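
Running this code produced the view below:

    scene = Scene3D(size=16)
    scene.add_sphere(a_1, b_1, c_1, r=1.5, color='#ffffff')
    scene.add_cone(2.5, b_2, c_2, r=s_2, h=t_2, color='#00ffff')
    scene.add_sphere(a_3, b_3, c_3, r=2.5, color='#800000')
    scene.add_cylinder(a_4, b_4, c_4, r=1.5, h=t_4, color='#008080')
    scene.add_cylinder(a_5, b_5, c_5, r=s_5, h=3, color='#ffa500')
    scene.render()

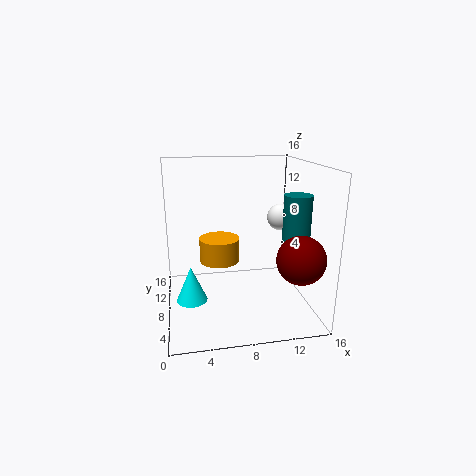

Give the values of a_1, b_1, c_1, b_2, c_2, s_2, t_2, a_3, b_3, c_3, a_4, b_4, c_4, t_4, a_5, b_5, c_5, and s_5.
a_1 = 13, b_1 = 8.5, c_1 = 10, b_2 = 3.5, c_2 = 3.5, s_2 = 1.5, t_2 = 3.5, a_3 = 13.5, b_3 = 3, c_3 = 7, a_4 = 14, b_4 = 6, c_4 = 5, t_4 = 8, a_5 = 6.5, b_5 = 12.5, c_5 = 3.5, s_5 = 2.5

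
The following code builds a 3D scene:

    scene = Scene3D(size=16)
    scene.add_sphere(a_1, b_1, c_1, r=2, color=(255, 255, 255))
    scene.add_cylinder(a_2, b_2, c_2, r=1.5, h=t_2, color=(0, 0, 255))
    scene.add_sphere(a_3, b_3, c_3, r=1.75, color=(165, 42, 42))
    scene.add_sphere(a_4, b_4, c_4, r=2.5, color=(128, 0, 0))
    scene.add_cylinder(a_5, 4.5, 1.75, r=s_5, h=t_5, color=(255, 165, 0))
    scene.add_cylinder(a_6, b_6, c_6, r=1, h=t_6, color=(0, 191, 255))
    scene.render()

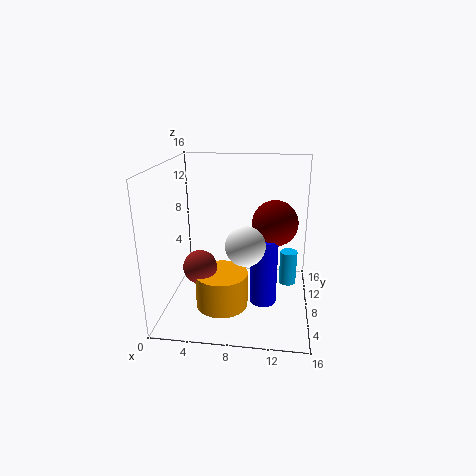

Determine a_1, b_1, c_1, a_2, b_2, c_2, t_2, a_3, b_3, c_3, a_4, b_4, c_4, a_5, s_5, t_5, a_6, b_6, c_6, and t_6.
a_1 = 9.25
b_1 = 4.25
c_1 = 8.75
a_2 = 11
b_2 = 7.5
c_2 = 0.5
t_2 = 7.75
a_3 = 4.5
b_3 = 4.5
c_3 = 6
a_4 = 12
b_4 = 8.5
c_4 = 9.75
a_5 = 6.75
s_5 = 2.75
t_5 = 3.75
a_6 = 13.75
b_6 = 10
c_6 = 1.75
t_6 = 4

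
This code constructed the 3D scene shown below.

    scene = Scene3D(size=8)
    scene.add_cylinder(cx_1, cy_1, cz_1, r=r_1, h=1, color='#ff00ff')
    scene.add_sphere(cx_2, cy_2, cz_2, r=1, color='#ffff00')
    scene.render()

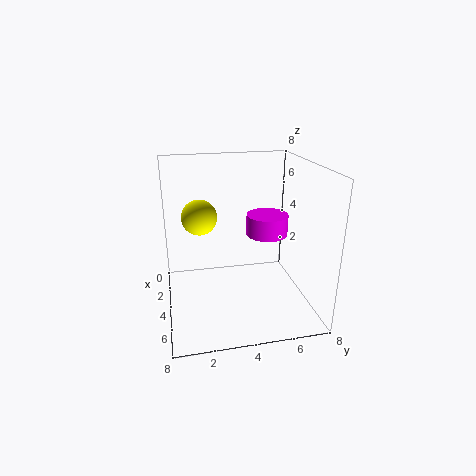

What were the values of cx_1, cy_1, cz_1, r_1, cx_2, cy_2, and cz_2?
cx_1 = 6; cy_1 = 5; cz_1 = 5; r_1 = 1; cx_2 = 3; cy_2 = 2; cz_2 = 5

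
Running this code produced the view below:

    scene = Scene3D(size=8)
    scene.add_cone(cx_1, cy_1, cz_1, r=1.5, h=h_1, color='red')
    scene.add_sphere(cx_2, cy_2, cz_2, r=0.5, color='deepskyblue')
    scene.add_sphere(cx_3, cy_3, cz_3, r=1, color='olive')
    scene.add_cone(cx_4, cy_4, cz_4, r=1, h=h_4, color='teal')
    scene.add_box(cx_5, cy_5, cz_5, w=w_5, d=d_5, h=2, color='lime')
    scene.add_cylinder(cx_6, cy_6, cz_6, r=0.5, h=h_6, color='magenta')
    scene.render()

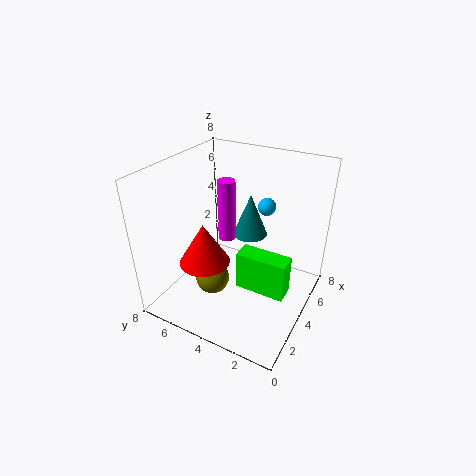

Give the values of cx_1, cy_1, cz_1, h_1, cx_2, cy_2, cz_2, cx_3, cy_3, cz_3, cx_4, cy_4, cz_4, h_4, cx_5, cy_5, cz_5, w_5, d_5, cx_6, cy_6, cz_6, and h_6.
cx_1 = 3.5, cy_1 = 6, cz_1 = 2, h_1 = 2.5, cx_2 = 5.5, cy_2 = 3, cz_2 = 5.5, cx_3 = 3.5, cy_3 = 5.5, cz_3 = 1, cx_4 = 5.5, cy_4 = 4, cz_4 = 3.5, h_4 = 2.5, cx_5 = 2, cy_5 = 0.5, cz_5 = 2.5, w_5 = 1, d_5 = 2.5, cx_6 = 4.5, cy_6 = 5, cz_6 = 3.5, h_6 = 3.5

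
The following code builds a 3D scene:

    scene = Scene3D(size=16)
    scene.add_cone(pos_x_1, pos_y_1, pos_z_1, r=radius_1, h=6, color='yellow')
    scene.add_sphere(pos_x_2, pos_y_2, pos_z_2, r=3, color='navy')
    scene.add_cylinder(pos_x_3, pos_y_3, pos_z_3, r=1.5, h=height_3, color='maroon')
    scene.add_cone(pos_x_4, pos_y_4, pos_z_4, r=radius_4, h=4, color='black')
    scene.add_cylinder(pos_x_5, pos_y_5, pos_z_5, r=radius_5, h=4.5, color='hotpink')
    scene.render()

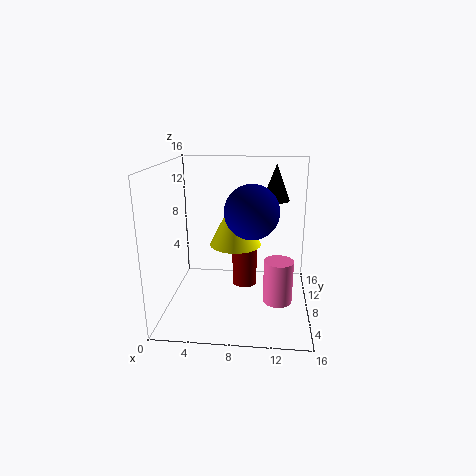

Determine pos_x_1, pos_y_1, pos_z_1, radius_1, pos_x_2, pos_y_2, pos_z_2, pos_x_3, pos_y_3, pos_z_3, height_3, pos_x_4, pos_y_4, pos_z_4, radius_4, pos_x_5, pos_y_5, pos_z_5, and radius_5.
pos_x_1 = 7.5
pos_y_1 = 10
pos_z_1 = 6.5
radius_1 = 3
pos_x_2 = 9.5
pos_y_2 = 8
pos_z_2 = 11
pos_x_3 = 8.5
pos_y_3 = 11
pos_z_3 = 1
height_3 = 6
pos_x_4 = 12
pos_y_4 = 9.5
pos_z_4 = 12
radius_4 = 1.5
pos_x_5 = 12.5
pos_y_5 = 4.5
pos_z_5 = 2.5
radius_5 = 1.5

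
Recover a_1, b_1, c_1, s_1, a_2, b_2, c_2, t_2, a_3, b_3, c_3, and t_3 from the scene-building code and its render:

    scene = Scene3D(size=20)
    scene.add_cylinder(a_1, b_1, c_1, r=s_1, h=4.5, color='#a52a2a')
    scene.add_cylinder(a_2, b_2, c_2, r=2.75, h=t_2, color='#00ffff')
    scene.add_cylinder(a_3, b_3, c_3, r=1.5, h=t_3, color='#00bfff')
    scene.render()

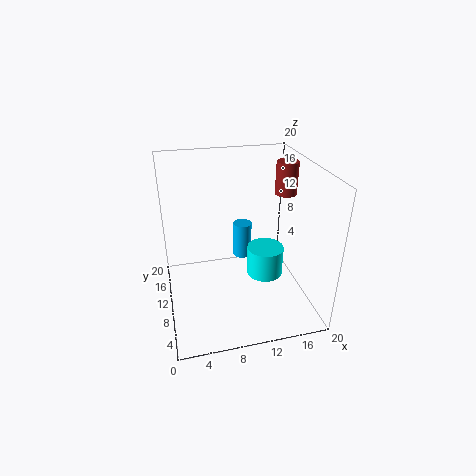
a_1 = 17
b_1 = 11
c_1 = 15.5
s_1 = 1.5
a_2 = 14.75
b_2 = 11.75
c_2 = 2.25
t_2 = 4.5
a_3 = 12.5
b_3 = 17
c_3 = 2.75
t_3 = 5.75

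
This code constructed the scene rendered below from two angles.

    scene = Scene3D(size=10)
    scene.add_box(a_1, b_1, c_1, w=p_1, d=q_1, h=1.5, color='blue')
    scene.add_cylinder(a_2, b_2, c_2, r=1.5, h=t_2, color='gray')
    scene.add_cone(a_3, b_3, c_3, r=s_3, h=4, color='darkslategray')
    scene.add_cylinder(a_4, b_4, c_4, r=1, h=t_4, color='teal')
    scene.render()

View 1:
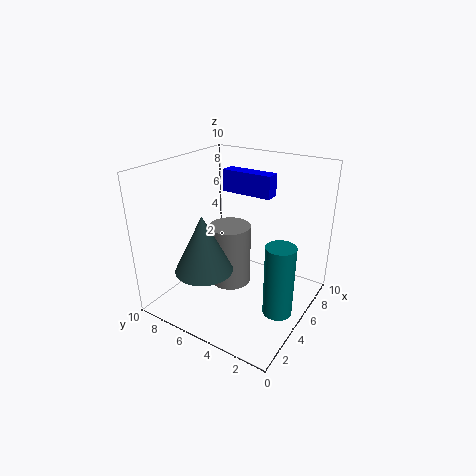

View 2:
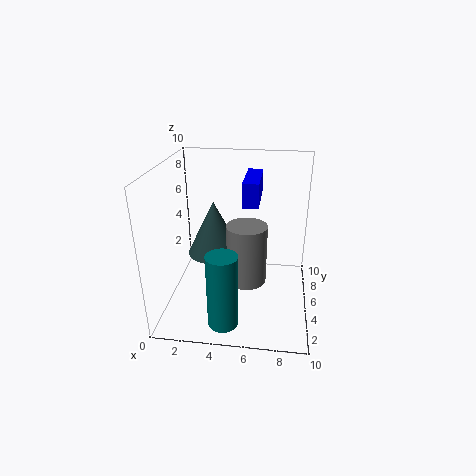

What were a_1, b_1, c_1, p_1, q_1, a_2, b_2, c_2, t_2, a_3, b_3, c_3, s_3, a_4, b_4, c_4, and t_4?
a_1 = 5.5
b_1 = 3
c_1 = 8
p_1 = 1
q_1 = 3.5
a_2 = 5.5
b_2 = 6
c_2 = 1
t_2 = 4.5
a_3 = 3
b_3 = 6.5
c_3 = 3
s_3 = 2
a_4 = 4.5
b_4 = 1.5
c_4 = 0.5
t_4 = 5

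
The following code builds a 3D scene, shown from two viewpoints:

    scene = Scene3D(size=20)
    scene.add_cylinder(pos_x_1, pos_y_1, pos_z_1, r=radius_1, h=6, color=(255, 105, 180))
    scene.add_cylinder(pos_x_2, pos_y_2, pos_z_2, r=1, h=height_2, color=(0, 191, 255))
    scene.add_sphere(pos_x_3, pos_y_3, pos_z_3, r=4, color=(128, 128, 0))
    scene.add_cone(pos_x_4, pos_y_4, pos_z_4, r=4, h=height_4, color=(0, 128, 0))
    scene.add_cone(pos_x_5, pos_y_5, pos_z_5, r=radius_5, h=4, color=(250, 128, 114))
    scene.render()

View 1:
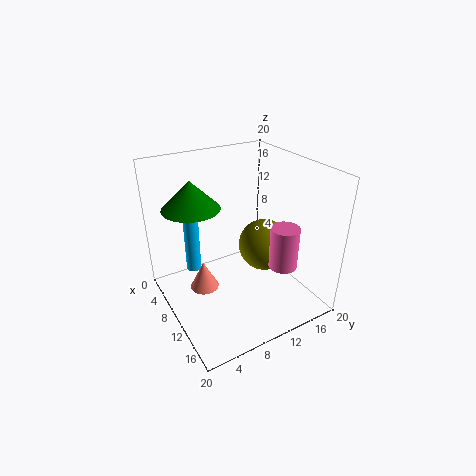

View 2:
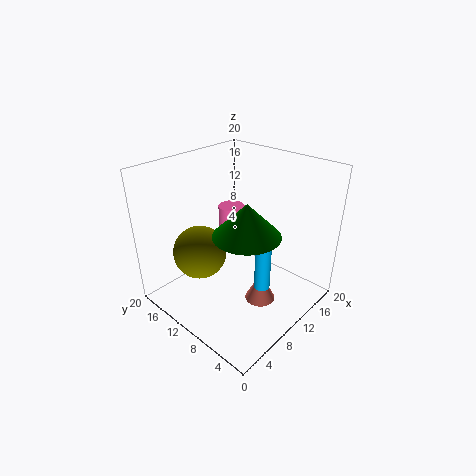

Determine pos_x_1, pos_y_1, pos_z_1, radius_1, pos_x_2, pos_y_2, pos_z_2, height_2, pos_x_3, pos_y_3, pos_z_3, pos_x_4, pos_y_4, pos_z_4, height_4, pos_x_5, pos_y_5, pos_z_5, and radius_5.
pos_x_1 = 14, pos_y_1 = 15, pos_z_1 = 6, radius_1 = 2, pos_x_2 = 8, pos_y_2 = 4, pos_z_2 = 6, height_2 = 8, pos_x_3 = 8, pos_y_3 = 16, pos_z_3 = 6, pos_x_4 = 6, pos_y_4 = 5, pos_z_4 = 14, height_4 = 4, pos_x_5 = 9, pos_y_5 = 5, pos_z_5 = 3, radius_5 = 2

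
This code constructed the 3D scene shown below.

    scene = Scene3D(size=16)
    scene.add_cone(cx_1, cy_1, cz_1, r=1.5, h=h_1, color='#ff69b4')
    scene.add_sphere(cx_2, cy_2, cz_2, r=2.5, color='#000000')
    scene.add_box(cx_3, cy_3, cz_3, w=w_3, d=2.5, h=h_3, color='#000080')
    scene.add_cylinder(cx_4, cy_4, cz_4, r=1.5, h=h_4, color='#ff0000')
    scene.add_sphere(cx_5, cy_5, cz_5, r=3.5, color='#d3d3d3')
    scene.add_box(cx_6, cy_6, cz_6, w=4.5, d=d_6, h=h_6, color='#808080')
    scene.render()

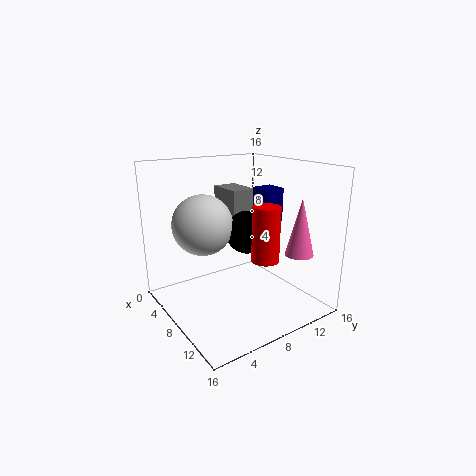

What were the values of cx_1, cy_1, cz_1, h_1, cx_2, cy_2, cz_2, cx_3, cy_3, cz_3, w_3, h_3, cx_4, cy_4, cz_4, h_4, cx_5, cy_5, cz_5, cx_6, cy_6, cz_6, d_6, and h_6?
cx_1 = 13.5
cy_1 = 12
cz_1 = 7
h_1 = 6
cx_2 = 7
cy_2 = 10
cz_2 = 8
cx_3 = 6
cy_3 = 11.5
cz_3 = 9
w_3 = 2.5
h_3 = 4
cx_4 = 11
cy_4 = 9.5
cz_4 = 6
h_4 = 6
cx_5 = 4.5
cy_5 = 5.5
cz_5 = 9
cx_6 = 0.5
cy_6 = 9.5
cz_6 = 7
d_6 = 3
h_6 = 5.5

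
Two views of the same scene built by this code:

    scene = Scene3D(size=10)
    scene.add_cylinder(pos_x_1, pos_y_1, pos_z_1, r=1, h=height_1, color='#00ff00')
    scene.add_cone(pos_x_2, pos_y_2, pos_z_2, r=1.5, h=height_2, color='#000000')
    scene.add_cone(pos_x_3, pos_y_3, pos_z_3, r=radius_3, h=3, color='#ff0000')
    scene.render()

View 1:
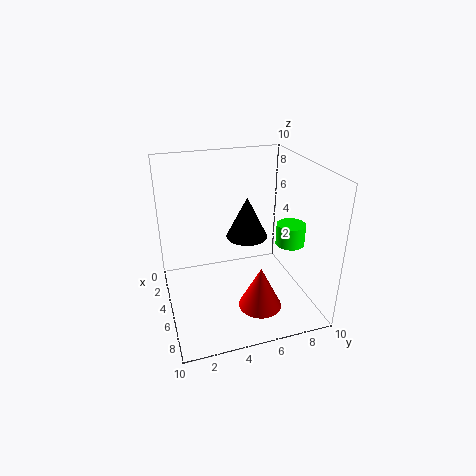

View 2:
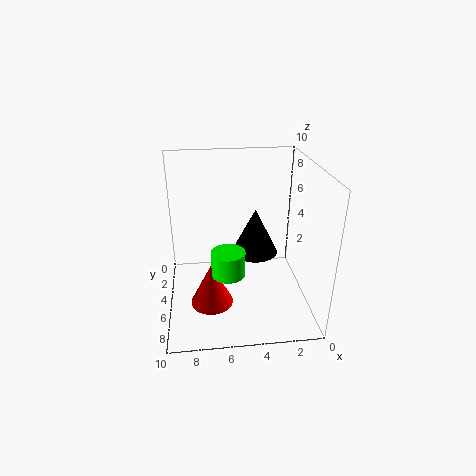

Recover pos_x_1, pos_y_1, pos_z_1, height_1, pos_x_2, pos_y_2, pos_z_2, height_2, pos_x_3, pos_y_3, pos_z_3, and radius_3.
pos_x_1 = 6
pos_y_1 = 8.5
pos_z_1 = 4.5
height_1 = 1.5
pos_x_2 = 4
pos_y_2 = 6
pos_z_2 = 4.5
height_2 = 3
pos_x_3 = 7
pos_y_3 = 6
pos_z_3 = 0.5
radius_3 = 1.5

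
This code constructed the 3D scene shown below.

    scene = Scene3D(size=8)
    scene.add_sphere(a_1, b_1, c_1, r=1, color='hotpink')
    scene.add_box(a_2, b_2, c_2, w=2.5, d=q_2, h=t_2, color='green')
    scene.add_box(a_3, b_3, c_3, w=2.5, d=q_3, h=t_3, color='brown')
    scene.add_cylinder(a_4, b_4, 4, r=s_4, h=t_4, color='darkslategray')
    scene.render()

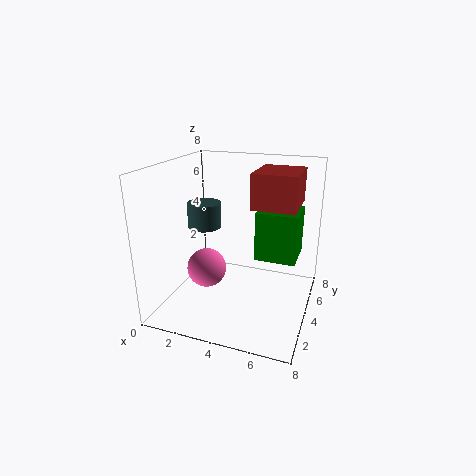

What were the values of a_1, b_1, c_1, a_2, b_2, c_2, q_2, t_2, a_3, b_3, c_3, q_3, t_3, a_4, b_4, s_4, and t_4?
a_1 = 3
b_1 = 2
c_1 = 3
a_2 = 4.5
b_2 = 5.5
c_2 = 2
q_2 = 2.5
t_2 = 3
a_3 = 4.5
b_3 = 4.5
c_3 = 5.5
q_3 = 3
t_3 = 2
a_4 = 1.5
b_4 = 5
s_4 = 1
t_4 = 1.5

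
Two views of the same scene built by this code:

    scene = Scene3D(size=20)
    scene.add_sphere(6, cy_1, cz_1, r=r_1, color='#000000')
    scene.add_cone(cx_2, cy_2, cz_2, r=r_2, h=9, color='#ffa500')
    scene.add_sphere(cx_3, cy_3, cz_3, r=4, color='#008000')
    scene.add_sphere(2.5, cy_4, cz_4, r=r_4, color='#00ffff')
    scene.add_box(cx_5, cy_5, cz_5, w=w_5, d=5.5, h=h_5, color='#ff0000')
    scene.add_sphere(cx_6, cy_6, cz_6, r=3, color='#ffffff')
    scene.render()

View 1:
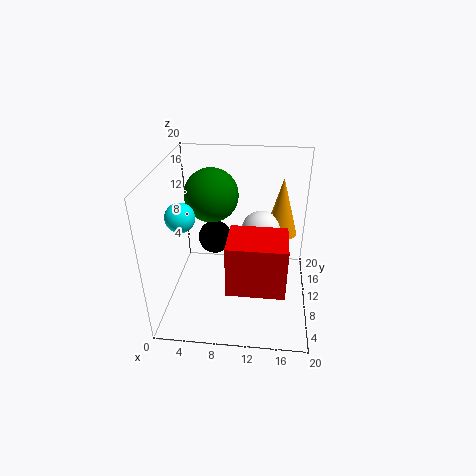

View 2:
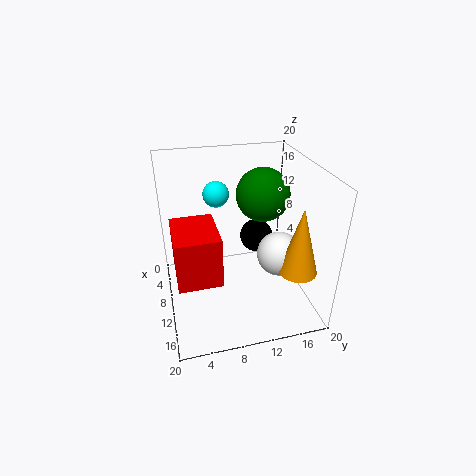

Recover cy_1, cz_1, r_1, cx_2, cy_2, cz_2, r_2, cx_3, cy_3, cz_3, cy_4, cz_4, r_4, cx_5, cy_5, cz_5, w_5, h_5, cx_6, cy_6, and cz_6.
cy_1 = 14, cz_1 = 7.5, r_1 = 2.5, cx_2 = 16, cy_2 = 16.5, cz_2 = 7.5, r_2 = 2.5, cx_3 = 5.5, cy_3 = 15, cz_3 = 14, cy_4 = 8.5, cz_4 = 13.5, r_4 = 2, cx_5 = 9.5, cy_5 = 1, cz_5 = 7.5, w_5 = 7, h_5 = 6.5, cx_6 = 13, cy_6 = 15, cz_6 = 8.5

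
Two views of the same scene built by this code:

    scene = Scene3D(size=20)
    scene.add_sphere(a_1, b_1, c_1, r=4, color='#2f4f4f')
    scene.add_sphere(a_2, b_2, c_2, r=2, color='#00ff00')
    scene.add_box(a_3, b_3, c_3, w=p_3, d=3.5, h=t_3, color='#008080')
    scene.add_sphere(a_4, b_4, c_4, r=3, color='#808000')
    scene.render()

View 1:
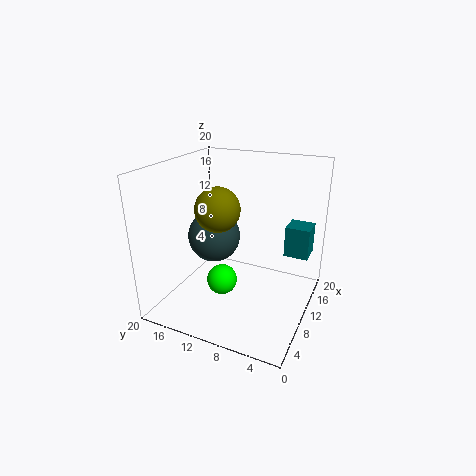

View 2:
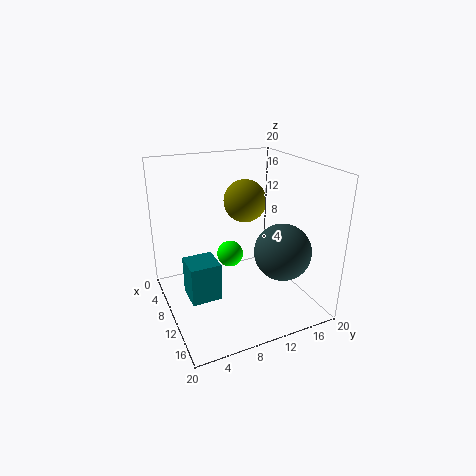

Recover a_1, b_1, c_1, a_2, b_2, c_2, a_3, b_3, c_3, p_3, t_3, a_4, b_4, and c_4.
a_1 = 13; b_1 = 15.5; c_1 = 8; a_2 = 6; b_2 = 10.5; c_2 = 5.5; a_3 = 14; b_3 = 1; c_3 = 6.5; p_3 = 3.5; t_3 = 4.5; a_4 = 8; b_4 = 12; c_4 = 14.5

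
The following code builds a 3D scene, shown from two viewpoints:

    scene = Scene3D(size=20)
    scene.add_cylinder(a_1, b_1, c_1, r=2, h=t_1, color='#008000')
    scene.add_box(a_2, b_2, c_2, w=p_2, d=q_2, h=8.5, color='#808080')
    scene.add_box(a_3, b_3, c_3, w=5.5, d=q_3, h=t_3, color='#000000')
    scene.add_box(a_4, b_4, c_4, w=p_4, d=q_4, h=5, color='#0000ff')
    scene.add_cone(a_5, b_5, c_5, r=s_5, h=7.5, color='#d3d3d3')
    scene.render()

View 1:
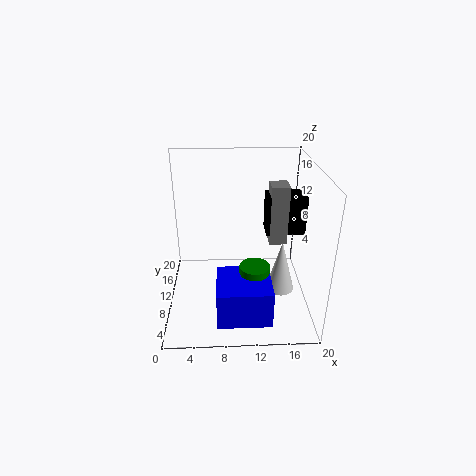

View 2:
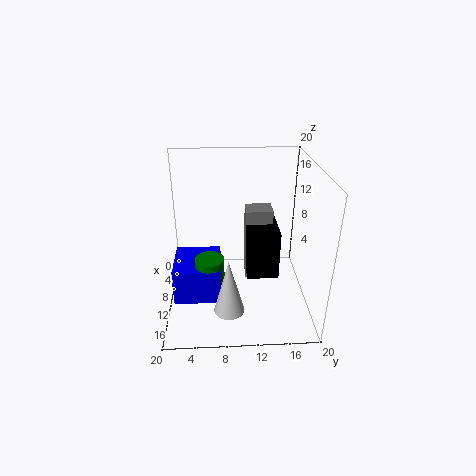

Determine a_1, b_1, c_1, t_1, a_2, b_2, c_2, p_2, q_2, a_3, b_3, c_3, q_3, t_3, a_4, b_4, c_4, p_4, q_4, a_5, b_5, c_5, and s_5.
a_1 = 12; b_1 = 6; c_1 = 3; t_1 = 5; a_2 = 14.5; b_2 = 10.5; c_2 = 8.5; p_2 = 2.5; q_2 = 3; a_3 = 14; b_3 = 10.5; c_3 = 10; q_3 = 3.5; t_3 = 5.5; a_4 = 7; b_4 = 1; c_4 = 2; p_4 = 7; q_4 = 6.5; a_5 = 16; b_5 = 8.5; c_5 = 2.5; s_5 = 2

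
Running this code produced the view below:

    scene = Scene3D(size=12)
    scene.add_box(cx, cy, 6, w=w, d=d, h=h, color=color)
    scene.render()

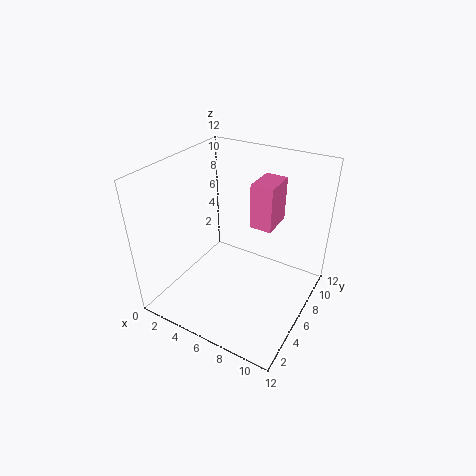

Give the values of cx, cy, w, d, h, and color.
cx = 6
cy = 8
w = 2
d = 3
h = 4
color = 'hotpink'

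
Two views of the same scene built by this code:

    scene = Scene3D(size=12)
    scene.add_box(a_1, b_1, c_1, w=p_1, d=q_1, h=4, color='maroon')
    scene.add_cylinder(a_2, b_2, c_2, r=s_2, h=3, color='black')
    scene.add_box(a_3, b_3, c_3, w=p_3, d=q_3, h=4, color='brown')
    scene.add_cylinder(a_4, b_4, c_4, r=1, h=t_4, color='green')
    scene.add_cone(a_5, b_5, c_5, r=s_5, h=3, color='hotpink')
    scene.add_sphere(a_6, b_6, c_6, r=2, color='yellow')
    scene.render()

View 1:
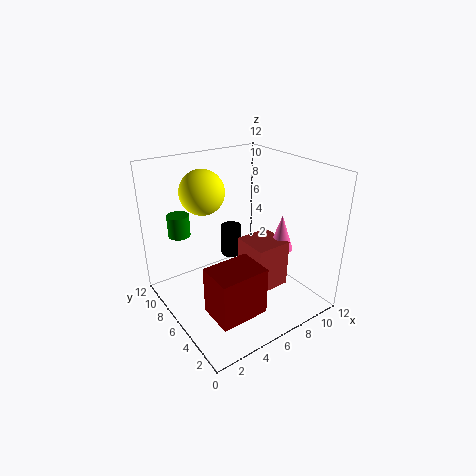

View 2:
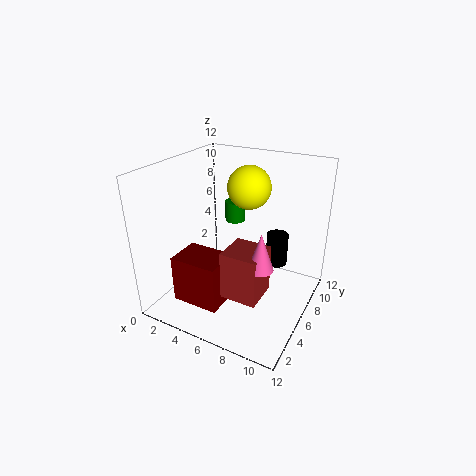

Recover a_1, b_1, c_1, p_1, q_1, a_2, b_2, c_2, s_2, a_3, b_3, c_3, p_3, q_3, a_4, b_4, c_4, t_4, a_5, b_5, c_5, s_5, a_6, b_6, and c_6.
a_1 = 2; b_1 = 2; c_1 = 1; p_1 = 4; q_1 = 3; a_2 = 8; b_2 = 10; c_2 = 2; s_2 = 1; a_3 = 6; b_3 = 3; c_3 = 2; p_3 = 3; q_3 = 3; a_4 = 3; b_4 = 11; c_4 = 5; t_4 = 2; a_5 = 9; b_5 = 4; c_5 = 5; s_5 = 1; a_6 = 5; b_6 = 10; c_6 = 9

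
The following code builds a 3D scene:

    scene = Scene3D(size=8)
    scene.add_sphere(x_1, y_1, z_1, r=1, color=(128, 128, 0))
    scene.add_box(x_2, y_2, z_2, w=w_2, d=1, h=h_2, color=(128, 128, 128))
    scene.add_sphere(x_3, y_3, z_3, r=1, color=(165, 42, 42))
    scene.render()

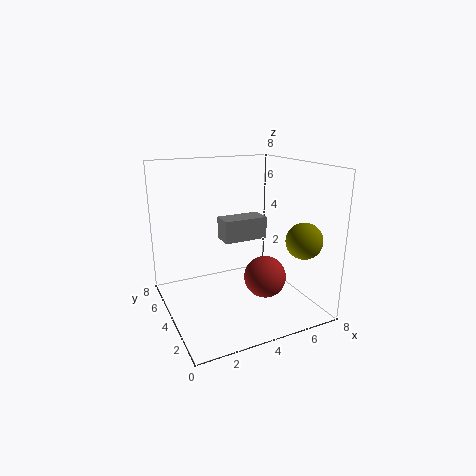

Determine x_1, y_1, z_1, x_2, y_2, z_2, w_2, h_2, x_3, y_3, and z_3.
x_1 = 7; y_1 = 2; z_1 = 4; x_2 = 2; y_2 = 1; z_2 = 5; w_2 = 2; h_2 = 1; x_3 = 4; y_3 = 1; z_3 = 3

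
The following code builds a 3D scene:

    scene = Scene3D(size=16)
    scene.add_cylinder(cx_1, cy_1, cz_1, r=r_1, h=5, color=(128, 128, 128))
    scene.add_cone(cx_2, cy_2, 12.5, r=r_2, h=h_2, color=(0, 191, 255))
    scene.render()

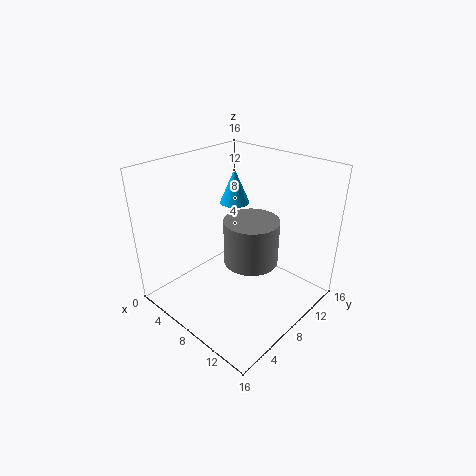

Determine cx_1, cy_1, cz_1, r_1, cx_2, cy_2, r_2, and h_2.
cx_1 = 9.5, cy_1 = 8.5, cz_1 = 5.5, r_1 = 3, cx_2 = 8, cy_2 = 7.5, r_2 = 1.5, h_2 = 3.5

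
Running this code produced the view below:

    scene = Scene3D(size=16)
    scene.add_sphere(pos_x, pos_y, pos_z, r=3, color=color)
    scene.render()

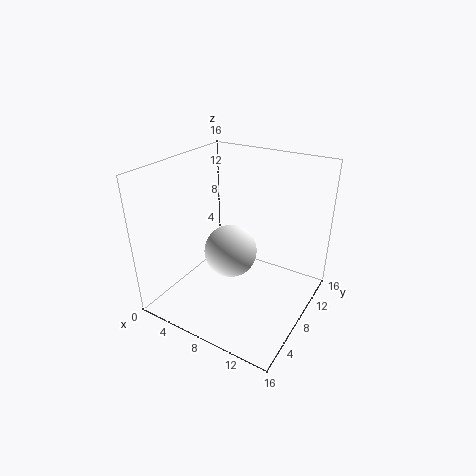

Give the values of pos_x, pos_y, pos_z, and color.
pos_x = 7, pos_y = 8, pos_z = 6, color = 'white'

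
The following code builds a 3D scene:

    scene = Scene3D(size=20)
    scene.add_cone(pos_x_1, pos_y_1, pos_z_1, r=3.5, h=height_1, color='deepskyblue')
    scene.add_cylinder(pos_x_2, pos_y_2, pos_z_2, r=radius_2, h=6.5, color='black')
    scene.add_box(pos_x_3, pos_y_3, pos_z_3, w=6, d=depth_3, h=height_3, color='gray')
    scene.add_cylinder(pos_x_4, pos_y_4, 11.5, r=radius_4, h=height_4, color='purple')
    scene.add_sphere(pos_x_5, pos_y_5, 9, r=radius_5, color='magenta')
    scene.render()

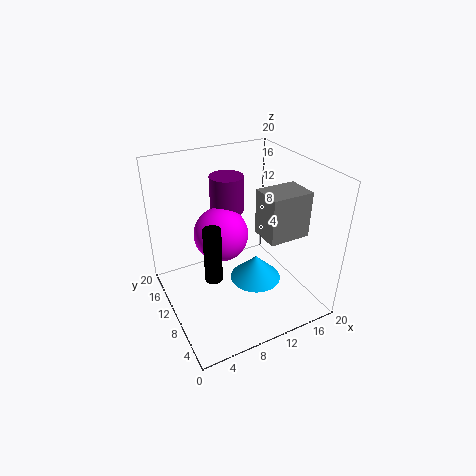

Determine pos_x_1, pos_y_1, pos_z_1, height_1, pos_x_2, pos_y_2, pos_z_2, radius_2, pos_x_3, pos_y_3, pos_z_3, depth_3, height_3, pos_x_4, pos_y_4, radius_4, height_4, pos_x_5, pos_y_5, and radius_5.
pos_x_1 = 11.5
pos_y_1 = 7.5
pos_z_1 = 4.5
height_1 = 3.5
pos_x_2 = 3.5
pos_y_2 = 3.5
pos_z_2 = 10
radius_2 = 1
pos_x_3 = 13
pos_y_3 = 6
pos_z_3 = 10
depth_3 = 4.5
height_3 = 6.5
pos_x_4 = 11
pos_y_4 = 15.5
radius_4 = 2.5
height_4 = 5.5
pos_x_5 = 9
pos_y_5 = 13.5
radius_5 = 4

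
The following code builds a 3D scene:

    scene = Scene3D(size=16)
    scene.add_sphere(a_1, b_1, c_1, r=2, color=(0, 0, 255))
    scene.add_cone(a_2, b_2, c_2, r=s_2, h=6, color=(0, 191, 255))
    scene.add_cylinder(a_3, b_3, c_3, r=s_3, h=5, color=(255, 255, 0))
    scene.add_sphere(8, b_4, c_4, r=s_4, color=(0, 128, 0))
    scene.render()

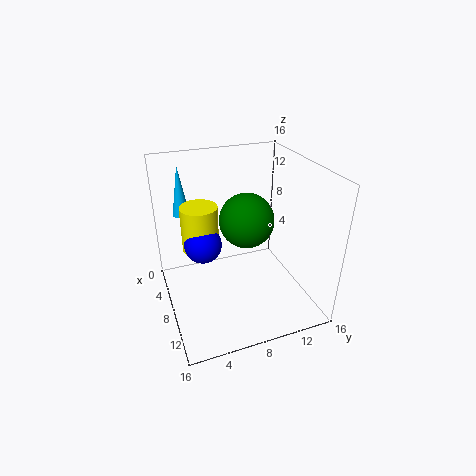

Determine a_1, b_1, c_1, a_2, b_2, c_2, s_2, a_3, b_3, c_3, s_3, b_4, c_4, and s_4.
a_1 = 8
b_1 = 4
c_1 = 8
a_2 = 2
b_2 = 3
c_2 = 9
s_2 = 1
a_3 = 7
b_3 = 4
c_3 = 7
s_3 = 2
b_4 = 9
c_4 = 10
s_4 = 3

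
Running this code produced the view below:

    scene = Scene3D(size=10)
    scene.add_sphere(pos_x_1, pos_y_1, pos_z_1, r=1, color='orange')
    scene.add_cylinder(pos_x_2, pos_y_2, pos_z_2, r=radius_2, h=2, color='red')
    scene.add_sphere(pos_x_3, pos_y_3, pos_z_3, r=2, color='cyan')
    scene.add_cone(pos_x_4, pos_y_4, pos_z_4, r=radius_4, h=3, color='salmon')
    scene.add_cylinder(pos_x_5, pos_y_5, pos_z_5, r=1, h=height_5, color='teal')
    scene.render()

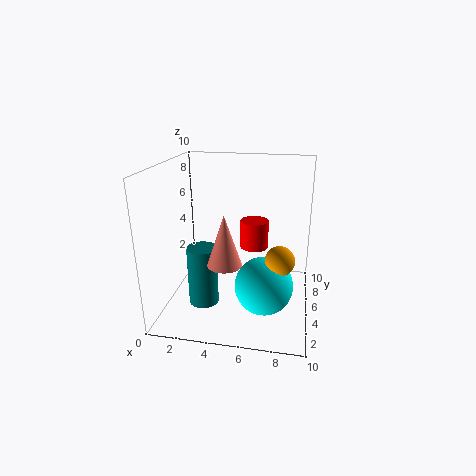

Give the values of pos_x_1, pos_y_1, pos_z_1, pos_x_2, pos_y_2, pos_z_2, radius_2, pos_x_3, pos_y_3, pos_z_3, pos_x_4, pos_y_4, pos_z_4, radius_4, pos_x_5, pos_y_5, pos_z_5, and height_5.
pos_x_1 = 8, pos_y_1 = 4, pos_z_1 = 4, pos_x_2 = 6, pos_y_2 = 6, pos_z_2 = 4, radius_2 = 1, pos_x_3 = 7, pos_y_3 = 4, pos_z_3 = 2, pos_x_4 = 5, pos_y_4 = 1, pos_z_4 = 5, radius_4 = 1, pos_x_5 = 3, pos_y_5 = 3, pos_z_5 = 1, height_5 = 4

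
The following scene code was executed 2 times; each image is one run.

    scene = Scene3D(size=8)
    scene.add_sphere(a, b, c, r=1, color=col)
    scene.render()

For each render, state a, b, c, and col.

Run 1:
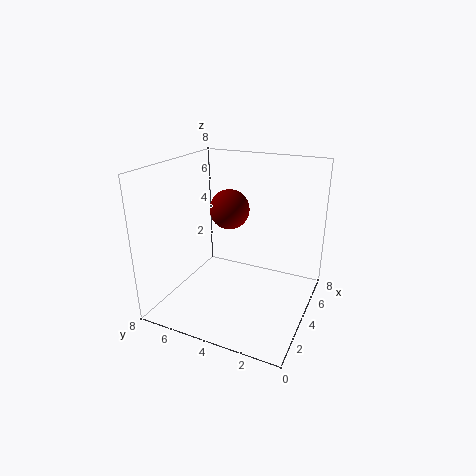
a = 3; b = 4; c = 6; col = 'maroon'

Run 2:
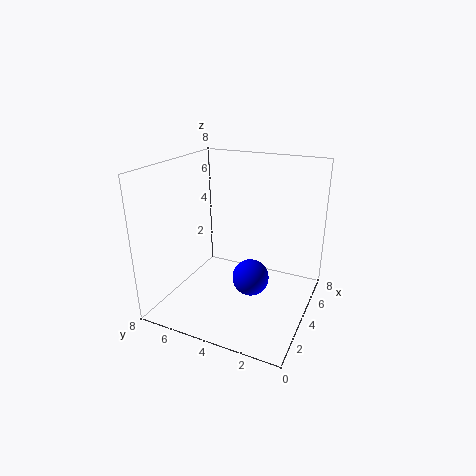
a = 3.5; b = 3; c = 2; col = 'blue'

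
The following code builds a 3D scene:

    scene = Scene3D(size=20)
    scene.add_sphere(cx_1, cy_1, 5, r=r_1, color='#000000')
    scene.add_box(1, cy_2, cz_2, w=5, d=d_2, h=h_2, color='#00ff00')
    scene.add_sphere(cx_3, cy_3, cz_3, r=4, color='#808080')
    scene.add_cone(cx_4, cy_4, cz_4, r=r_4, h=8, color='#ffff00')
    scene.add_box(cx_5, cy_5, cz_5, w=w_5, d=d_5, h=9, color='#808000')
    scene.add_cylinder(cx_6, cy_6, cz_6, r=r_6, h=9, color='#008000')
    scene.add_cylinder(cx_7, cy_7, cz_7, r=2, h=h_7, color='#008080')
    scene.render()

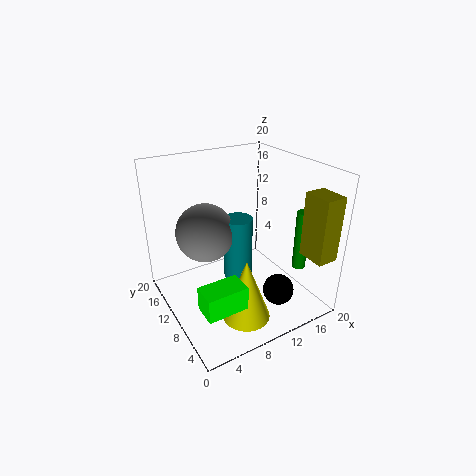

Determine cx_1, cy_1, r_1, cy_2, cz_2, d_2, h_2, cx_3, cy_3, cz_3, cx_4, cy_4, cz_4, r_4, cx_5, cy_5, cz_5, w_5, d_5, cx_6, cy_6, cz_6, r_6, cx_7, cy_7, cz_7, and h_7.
cx_1 = 12, cy_1 = 3, r_1 = 2, cy_2 = 1, cz_2 = 6, d_2 = 3, h_2 = 3, cx_3 = 6, cy_3 = 12, cz_3 = 11, cx_4 = 7, cy_4 = 3, cz_4 = 3, r_4 = 3, cx_5 = 17, cy_5 = 1, cz_5 = 8, w_5 = 3, d_5 = 4, cx_6 = 19, cy_6 = 7, cz_6 = 4, r_6 = 1, cx_7 = 10, cy_7 = 10, cz_7 = 4, h_7 = 9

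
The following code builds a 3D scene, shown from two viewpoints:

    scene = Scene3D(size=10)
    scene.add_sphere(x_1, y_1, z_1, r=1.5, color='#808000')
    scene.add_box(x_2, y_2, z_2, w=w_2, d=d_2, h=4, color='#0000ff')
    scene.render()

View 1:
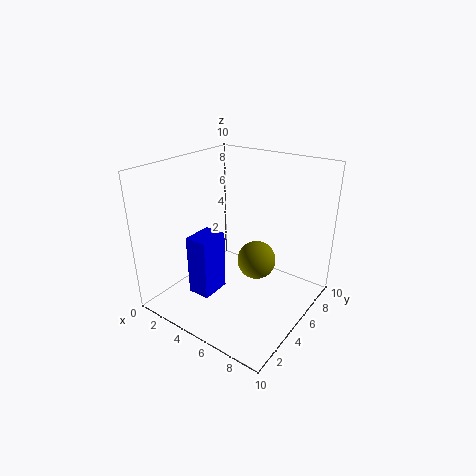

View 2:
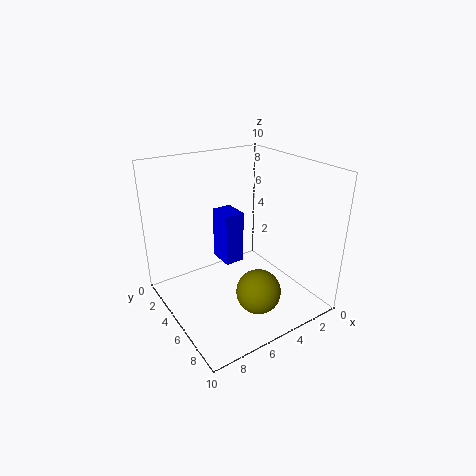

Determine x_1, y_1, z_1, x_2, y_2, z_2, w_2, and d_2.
x_1 = 5, y_1 = 7.5, z_1 = 2, x_2 = 3.5, y_2 = 1.5, z_2 = 2, w_2 = 1.5, d_2 = 2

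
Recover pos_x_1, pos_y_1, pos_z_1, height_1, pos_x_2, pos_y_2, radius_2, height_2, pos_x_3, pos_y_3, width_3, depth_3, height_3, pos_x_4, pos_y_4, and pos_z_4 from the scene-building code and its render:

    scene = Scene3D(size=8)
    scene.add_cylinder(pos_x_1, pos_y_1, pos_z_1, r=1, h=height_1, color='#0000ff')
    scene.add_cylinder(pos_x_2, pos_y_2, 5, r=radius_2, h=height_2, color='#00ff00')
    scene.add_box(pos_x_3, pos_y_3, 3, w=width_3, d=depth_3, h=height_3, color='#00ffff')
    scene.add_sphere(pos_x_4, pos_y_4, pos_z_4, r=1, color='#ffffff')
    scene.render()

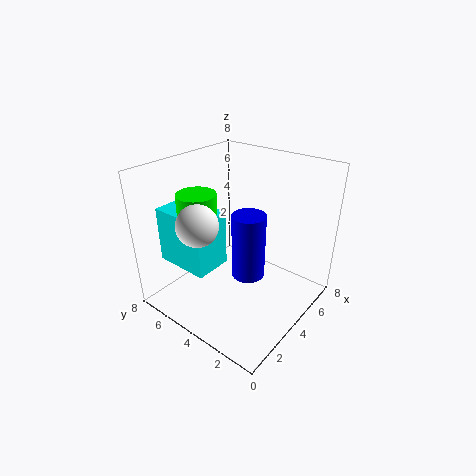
pos_x_1 = 5, pos_y_1 = 4, pos_z_1 = 1, height_1 = 4, pos_x_2 = 2, pos_y_2 = 5, radius_2 = 1, height_2 = 2, pos_x_3 = 1, pos_y_3 = 4, width_3 = 2, depth_3 = 3, height_3 = 3, pos_x_4 = 1, pos_y_4 = 4, pos_z_4 = 6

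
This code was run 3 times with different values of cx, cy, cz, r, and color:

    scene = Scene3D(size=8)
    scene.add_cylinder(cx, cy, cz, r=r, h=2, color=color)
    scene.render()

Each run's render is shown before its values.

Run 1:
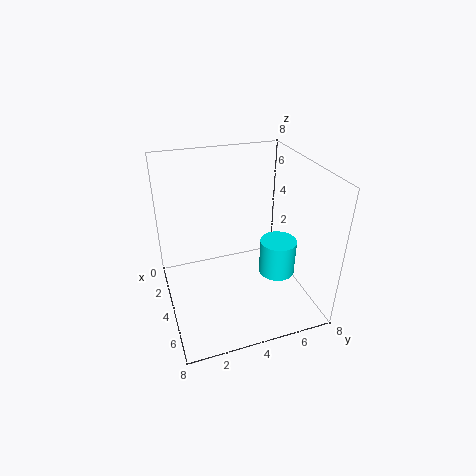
cx = 5
cy = 6
cz = 2
r = 1
color = 'cyan'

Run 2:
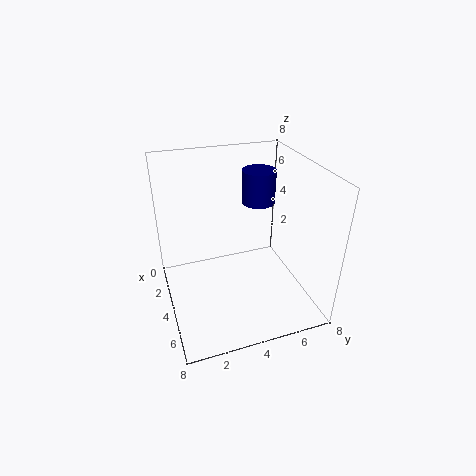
cx = 2
cy = 6
cz = 5
r = 1
color = 'navy'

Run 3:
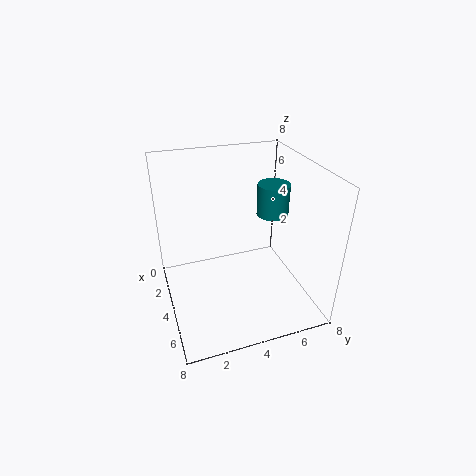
cx = 2
cy = 7
cz = 4
r = 1
color = 'teal'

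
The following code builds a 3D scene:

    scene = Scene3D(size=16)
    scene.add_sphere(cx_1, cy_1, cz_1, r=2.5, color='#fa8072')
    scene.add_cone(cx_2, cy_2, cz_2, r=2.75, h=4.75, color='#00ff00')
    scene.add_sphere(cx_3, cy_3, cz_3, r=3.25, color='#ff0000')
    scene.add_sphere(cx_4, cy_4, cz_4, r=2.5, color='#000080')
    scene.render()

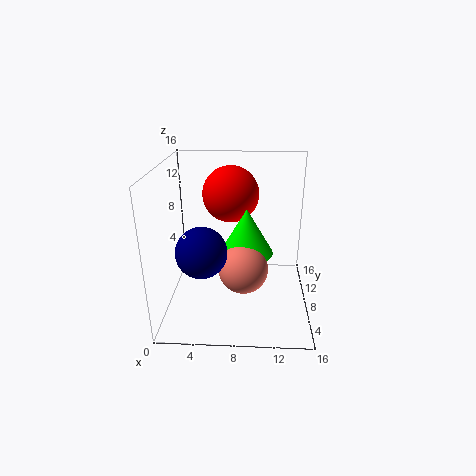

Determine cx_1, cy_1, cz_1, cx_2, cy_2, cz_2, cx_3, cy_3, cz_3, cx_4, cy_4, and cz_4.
cx_1 = 8.75, cy_1 = 4, cz_1 = 6.5, cx_2 = 9, cy_2 = 5.75, cz_2 = 7.5, cx_3 = 7, cy_3 = 11.25, cz_3 = 12, cx_4 = 4.75, cy_4 = 3, cz_4 = 8.75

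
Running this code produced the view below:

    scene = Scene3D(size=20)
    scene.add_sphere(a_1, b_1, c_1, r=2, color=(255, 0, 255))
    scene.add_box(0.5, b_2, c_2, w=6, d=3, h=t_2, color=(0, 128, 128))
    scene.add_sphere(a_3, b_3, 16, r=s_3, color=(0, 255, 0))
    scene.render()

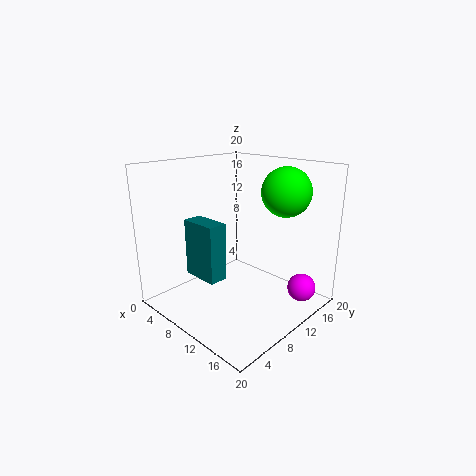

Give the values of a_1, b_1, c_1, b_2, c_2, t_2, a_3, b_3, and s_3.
a_1 = 17
b_1 = 16
c_1 = 2.5
b_2 = 8
c_2 = 2
t_2 = 9
a_3 = 13.5
b_3 = 16
s_3 = 3.5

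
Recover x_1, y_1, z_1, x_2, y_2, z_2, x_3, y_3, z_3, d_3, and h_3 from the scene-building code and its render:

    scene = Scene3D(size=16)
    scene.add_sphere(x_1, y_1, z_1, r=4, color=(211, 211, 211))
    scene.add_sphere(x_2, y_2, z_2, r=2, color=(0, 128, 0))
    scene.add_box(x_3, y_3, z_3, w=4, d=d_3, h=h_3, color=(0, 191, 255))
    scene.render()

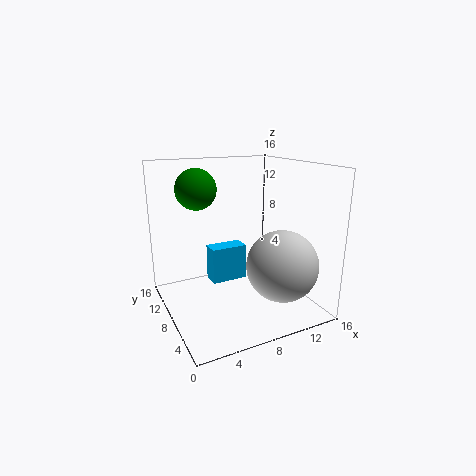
x_1 = 12, y_1 = 5, z_1 = 5, x_2 = 3, y_2 = 7, z_2 = 14, x_3 = 5, y_3 = 8, z_3 = 3, d_3 = 2, h_3 = 4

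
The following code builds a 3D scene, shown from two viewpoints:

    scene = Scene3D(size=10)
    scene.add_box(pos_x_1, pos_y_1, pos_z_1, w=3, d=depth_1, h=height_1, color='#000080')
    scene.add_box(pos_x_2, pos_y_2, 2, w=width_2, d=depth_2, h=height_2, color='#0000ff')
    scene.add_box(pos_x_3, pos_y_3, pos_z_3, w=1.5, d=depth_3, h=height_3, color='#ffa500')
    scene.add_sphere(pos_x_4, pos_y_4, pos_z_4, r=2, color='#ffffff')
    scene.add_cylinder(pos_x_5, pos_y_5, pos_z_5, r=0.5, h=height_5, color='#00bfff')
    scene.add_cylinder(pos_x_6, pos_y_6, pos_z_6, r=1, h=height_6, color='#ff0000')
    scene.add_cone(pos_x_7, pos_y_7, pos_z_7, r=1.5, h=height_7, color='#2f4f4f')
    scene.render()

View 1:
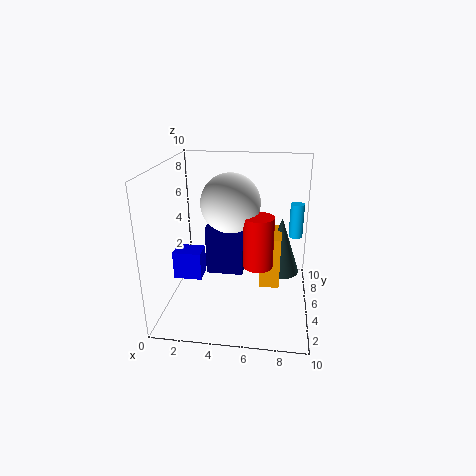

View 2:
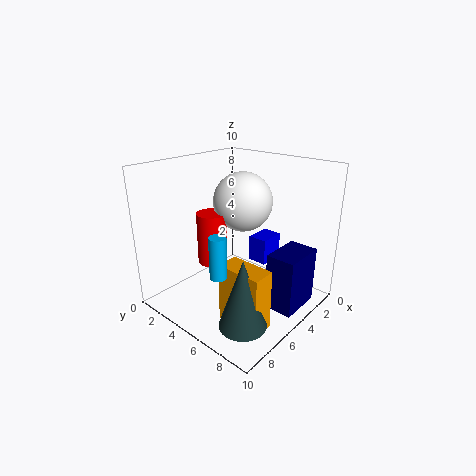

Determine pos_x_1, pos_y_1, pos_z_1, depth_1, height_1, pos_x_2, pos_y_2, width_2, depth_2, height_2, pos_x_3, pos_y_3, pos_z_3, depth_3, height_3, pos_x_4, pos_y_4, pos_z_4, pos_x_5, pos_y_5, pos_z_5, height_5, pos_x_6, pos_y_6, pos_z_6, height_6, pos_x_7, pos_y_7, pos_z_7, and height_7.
pos_x_1 = 2, pos_y_1 = 7.5, pos_z_1 = 0.5, depth_1 = 2, height_1 = 4, pos_x_2 = 0.5, pos_y_2 = 4, width_2 = 2, depth_2 = 1.5, height_2 = 2, pos_x_3 = 6.5, pos_y_3 = 6, pos_z_3 = 0.5, depth_3 = 3, height_3 = 4, pos_x_4 = 4.5, pos_y_4 = 5, pos_z_4 = 7.5, pos_x_5 = 9, pos_y_5 = 7, pos_z_5 = 4.5, height_5 = 2.5, pos_x_6 = 6.5, pos_y_6 = 4, pos_z_6 = 3.5, height_6 = 3.5, pos_x_7 = 8, pos_y_7 = 8, pos_z_7 = 1, height_7 = 4.5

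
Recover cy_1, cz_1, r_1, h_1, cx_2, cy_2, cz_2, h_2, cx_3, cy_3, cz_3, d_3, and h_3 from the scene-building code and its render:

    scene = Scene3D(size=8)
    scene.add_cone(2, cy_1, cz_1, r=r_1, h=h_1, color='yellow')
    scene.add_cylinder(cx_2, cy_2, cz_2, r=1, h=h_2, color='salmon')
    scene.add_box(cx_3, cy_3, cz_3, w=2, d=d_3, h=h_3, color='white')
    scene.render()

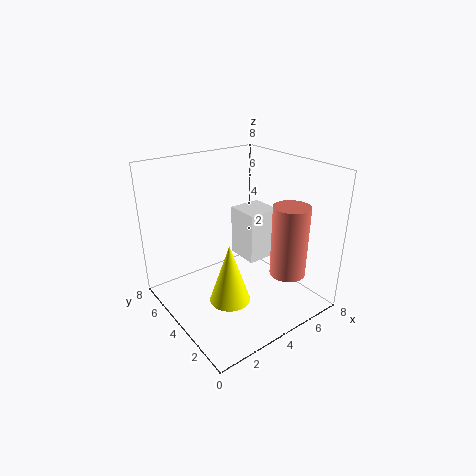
cy_1 = 2
cz_1 = 2
r_1 = 1
h_1 = 3
cx_2 = 6
cy_2 = 2
cz_2 = 2
h_2 = 4
cx_3 = 5
cy_3 = 4
cz_3 = 2
d_3 = 2
h_3 = 3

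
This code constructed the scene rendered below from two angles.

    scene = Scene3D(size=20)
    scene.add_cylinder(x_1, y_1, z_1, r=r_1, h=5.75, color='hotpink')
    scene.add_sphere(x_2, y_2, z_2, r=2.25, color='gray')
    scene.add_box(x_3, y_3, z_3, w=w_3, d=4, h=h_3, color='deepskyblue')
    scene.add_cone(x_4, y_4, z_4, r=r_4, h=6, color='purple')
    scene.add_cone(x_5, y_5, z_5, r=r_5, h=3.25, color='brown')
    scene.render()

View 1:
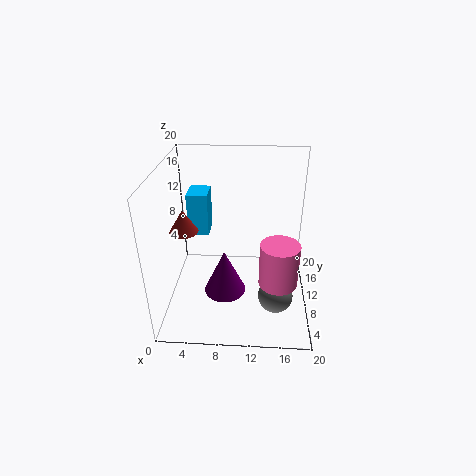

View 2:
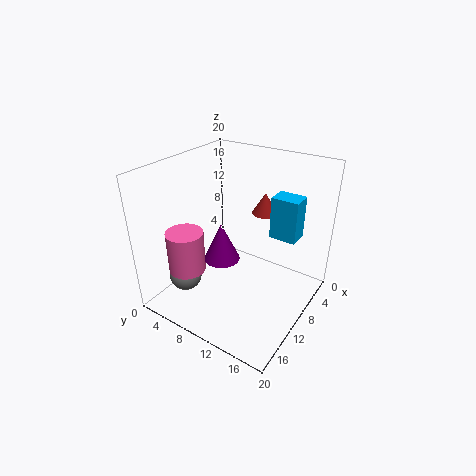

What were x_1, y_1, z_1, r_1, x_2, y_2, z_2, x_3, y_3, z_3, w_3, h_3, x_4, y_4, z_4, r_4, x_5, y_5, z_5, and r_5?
x_1 = 15.5
y_1 = 5.25
z_1 = 6.25
r_1 = 2.5
x_2 = 15.25
y_2 = 4.5
z_2 = 4.75
x_3 = 2.5
y_3 = 12.5
z_3 = 8.75
w_3 = 3
h_3 = 6.25
x_4 = 8.5
y_4 = 6
z_4 = 4.25
r_4 = 2.75
x_5 = 2.5
y_5 = 10
z_5 = 10.75
r_5 = 2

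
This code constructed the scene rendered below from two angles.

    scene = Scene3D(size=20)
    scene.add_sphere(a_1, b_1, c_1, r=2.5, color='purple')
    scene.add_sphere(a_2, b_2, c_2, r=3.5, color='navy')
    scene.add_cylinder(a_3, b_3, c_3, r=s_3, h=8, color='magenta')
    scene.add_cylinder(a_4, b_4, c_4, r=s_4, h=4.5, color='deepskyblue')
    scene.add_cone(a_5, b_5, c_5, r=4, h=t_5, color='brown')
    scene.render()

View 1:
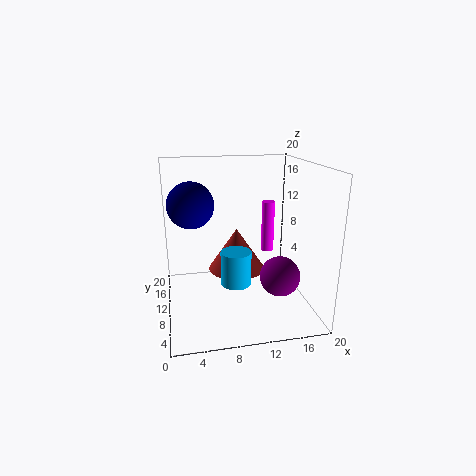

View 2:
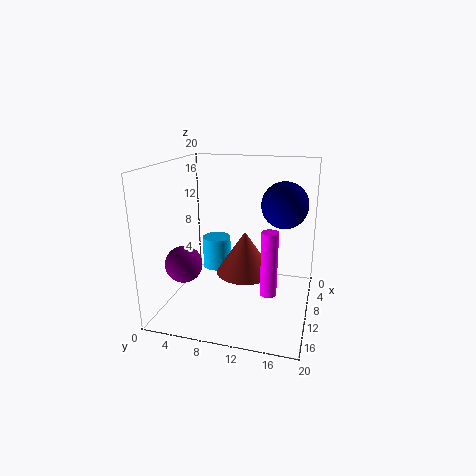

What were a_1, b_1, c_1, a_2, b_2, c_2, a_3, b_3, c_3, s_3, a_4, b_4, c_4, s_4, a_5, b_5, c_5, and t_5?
a_1 = 14
b_1 = 3.5
c_1 = 7
a_2 = 4
b_2 = 15.5
c_2 = 13.5
a_3 = 16
b_3 = 15.5
c_3 = 5.5
s_3 = 1
a_4 = 9
b_4 = 6.5
c_4 = 5
s_4 = 2
a_5 = 10
b_5 = 11
c_5 = 5
t_5 = 6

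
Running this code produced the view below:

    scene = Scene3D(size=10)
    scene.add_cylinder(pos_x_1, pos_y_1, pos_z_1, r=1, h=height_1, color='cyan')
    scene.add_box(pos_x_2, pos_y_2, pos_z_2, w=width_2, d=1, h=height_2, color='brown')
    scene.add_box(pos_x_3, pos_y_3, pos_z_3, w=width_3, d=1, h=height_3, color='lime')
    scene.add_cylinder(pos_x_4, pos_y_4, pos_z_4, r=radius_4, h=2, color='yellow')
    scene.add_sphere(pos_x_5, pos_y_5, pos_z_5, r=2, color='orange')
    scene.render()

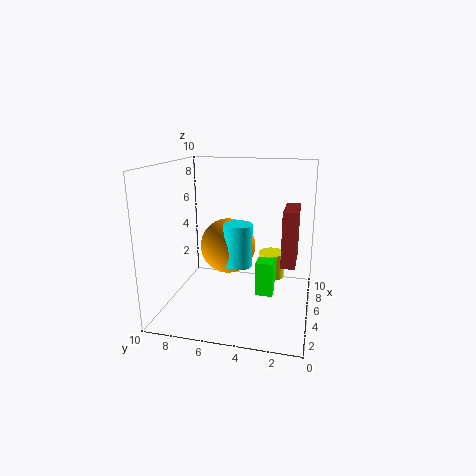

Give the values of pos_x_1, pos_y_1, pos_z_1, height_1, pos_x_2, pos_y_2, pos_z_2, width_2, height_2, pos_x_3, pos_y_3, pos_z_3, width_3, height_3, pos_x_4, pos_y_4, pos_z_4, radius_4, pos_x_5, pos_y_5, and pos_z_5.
pos_x_1 = 5
pos_y_1 = 5
pos_z_1 = 3
height_1 = 3
pos_x_2 = 5
pos_y_2 = 1
pos_z_2 = 3
width_2 = 3
height_2 = 4
pos_x_3 = 1
pos_y_3 = 2
pos_z_3 = 3
width_3 = 1
height_3 = 2
pos_x_4 = 8
pos_y_4 = 3
pos_z_4 = 1
radius_4 = 1
pos_x_5 = 6
pos_y_5 = 6
pos_z_5 = 4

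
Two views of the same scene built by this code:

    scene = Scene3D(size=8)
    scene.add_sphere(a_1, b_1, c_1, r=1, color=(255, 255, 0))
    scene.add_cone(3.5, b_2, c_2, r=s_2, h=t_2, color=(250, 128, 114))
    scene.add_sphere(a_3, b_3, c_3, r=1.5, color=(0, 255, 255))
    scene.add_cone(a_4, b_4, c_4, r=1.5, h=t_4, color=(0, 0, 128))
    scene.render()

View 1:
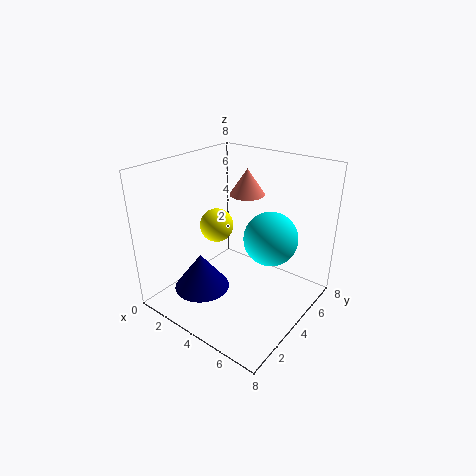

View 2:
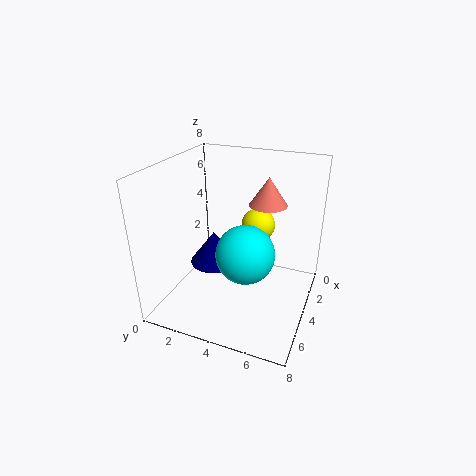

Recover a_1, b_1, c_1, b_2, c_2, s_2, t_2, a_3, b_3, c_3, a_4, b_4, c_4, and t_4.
a_1 = 2; b_1 = 4.5; c_1 = 4; b_2 = 5.5; c_2 = 6; s_2 = 1; t_2 = 1.5; a_3 = 5.5; b_3 = 5; c_3 = 4; a_4 = 3; b_4 = 2; c_4 = 1.5; t_4 = 2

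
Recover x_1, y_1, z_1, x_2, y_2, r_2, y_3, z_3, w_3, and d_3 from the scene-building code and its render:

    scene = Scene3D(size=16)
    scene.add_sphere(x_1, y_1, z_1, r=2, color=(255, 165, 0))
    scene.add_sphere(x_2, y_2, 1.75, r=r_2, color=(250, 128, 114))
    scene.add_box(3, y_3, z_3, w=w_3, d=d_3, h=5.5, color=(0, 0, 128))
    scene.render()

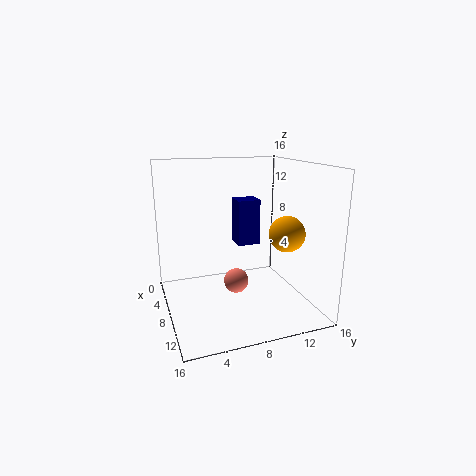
x_1 = 10
y_1 = 13
z_1 = 8.5
x_2 = 6
y_2 = 8.5
r_2 = 1.5
y_3 = 9
z_3 = 6
w_3 = 2.5
d_3 = 2.75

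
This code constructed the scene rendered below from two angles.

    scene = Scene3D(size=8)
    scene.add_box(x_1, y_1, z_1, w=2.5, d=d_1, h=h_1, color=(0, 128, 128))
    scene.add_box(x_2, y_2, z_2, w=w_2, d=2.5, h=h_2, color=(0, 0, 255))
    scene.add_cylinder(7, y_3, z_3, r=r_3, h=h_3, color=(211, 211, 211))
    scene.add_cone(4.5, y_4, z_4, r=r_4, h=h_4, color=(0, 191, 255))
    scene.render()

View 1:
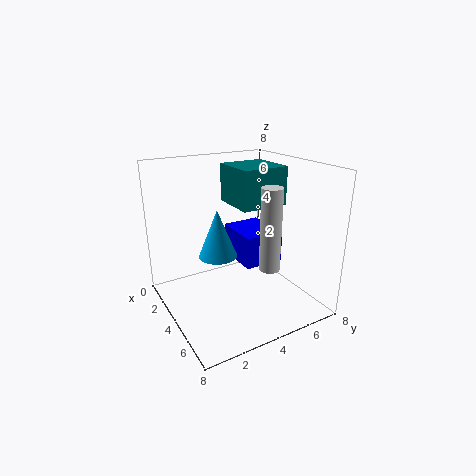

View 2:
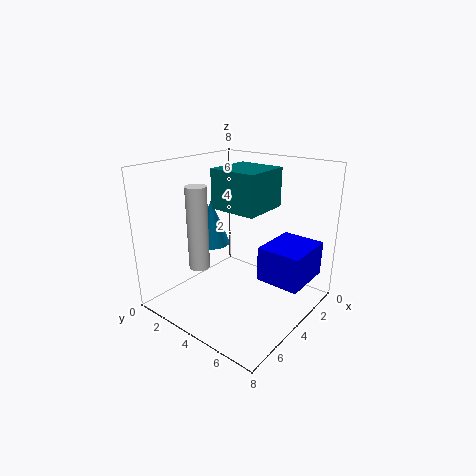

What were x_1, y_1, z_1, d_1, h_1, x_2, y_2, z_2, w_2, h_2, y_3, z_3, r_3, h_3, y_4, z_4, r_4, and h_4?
x_1 = 3; y_1 = 3.5; z_1 = 6; d_1 = 2.5; h_1 = 2; x_2 = 0.5; y_2 = 5; z_2 = 1.5; w_2 = 3; h_2 = 2; y_3 = 4; z_3 = 3.5; r_3 = 0.5; h_3 = 4; y_4 = 2.5; z_4 = 3.5; r_4 = 1; h_4 = 2.5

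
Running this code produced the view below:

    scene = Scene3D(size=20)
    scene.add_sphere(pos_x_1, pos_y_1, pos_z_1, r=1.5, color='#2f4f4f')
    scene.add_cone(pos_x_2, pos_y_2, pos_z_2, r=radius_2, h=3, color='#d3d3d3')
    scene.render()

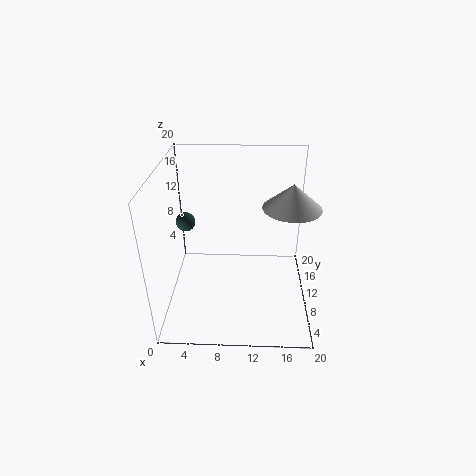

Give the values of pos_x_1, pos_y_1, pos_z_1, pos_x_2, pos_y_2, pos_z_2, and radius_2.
pos_x_1 = 1.5
pos_y_1 = 16
pos_z_1 = 9
pos_x_2 = 16.5
pos_y_2 = 6.5
pos_z_2 = 16.5
radius_2 = 3.5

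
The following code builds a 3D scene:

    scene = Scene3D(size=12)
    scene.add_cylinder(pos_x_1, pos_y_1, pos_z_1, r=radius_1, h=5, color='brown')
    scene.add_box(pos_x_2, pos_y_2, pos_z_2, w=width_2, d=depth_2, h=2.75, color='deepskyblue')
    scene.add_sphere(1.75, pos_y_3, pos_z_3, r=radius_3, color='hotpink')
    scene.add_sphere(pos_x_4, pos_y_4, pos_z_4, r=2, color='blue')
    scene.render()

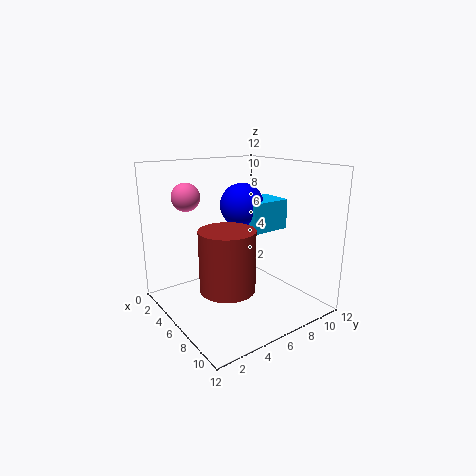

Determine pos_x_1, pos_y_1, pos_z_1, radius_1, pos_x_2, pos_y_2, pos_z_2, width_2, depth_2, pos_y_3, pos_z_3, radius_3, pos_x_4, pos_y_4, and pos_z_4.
pos_x_1 = 7; pos_y_1 = 4.25; pos_z_1 = 2.25; radius_1 = 2.25; pos_x_2 = 2.75; pos_y_2 = 8; pos_z_2 = 5.75; width_2 = 3; depth_2 = 3.75; pos_y_3 = 3.5; pos_z_3 = 9; radius_3 = 1.25; pos_x_4 = 3.5; pos_y_4 = 8.25; pos_z_4 = 8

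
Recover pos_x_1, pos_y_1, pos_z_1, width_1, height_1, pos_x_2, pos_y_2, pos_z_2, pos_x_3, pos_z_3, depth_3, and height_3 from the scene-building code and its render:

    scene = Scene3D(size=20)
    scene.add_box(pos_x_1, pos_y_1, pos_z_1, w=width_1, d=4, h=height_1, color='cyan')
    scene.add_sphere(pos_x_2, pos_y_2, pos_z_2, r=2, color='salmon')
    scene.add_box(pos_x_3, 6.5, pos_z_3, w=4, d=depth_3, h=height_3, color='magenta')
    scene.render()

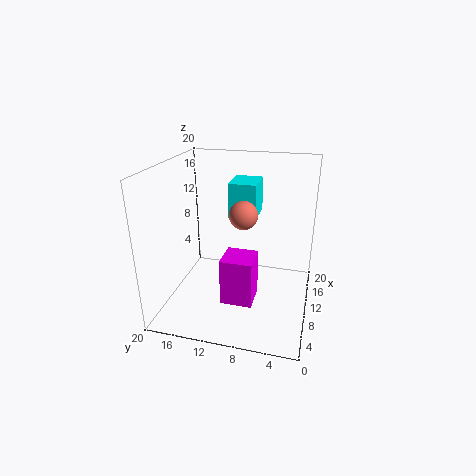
pos_x_1 = 12
pos_y_1 = 8
pos_z_1 = 12
width_1 = 5
height_1 = 5
pos_x_2 = 11
pos_y_2 = 9.5
pos_z_2 = 13
pos_x_3 = 3
pos_z_3 = 4
depth_3 = 4
height_3 = 6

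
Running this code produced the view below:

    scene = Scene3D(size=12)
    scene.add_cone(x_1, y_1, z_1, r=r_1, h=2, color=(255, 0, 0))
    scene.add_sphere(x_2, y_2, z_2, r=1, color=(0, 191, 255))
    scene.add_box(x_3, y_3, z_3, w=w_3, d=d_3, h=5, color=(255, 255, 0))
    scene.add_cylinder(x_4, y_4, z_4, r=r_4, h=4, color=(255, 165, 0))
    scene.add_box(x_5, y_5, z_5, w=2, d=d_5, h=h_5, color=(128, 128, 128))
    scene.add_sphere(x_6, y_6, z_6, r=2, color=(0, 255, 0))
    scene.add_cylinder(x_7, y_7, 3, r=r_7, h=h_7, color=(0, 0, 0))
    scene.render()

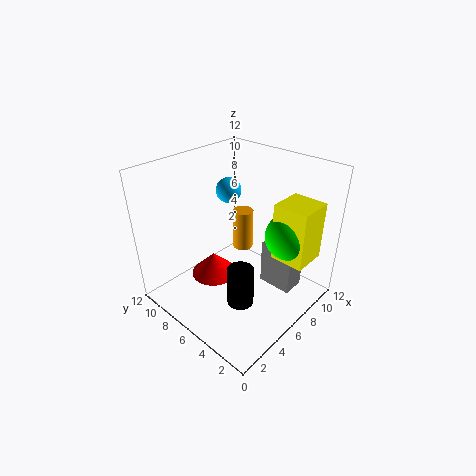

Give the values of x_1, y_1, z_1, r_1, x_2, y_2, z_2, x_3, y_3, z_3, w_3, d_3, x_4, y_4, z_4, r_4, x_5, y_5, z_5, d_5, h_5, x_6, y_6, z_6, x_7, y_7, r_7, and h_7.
x_1 = 5; y_1 = 8; z_1 = 2; r_1 = 2; x_2 = 6; y_2 = 7; z_2 = 10; x_3 = 8; y_3 = 1; z_3 = 4; w_3 = 3; d_3 = 3; x_4 = 10; y_4 = 9; z_4 = 2; r_4 = 1; x_5 = 8; y_5 = 2; z_5 = 1; d_5 = 3; h_5 = 4; x_6 = 9; y_6 = 3; z_6 = 6; x_7 = 3; y_7 = 3; r_7 = 1; h_7 = 3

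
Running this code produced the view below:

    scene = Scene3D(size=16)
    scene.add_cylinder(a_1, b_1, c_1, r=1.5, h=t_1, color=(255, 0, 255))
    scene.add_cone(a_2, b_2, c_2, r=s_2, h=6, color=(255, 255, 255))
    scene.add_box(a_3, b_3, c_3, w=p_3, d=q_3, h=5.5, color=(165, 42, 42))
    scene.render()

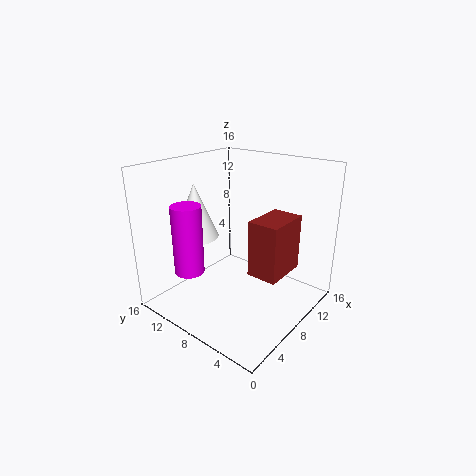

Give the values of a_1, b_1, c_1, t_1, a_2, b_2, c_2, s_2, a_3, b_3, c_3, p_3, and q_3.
a_1 = 2; b_1 = 9.5; c_1 = 6; t_1 = 7; a_2 = 5.5; b_2 = 12; c_2 = 8; s_2 = 2.5; a_3 = 4.5; b_3 = 1; c_3 = 6.5; p_3 = 4.5; q_3 = 3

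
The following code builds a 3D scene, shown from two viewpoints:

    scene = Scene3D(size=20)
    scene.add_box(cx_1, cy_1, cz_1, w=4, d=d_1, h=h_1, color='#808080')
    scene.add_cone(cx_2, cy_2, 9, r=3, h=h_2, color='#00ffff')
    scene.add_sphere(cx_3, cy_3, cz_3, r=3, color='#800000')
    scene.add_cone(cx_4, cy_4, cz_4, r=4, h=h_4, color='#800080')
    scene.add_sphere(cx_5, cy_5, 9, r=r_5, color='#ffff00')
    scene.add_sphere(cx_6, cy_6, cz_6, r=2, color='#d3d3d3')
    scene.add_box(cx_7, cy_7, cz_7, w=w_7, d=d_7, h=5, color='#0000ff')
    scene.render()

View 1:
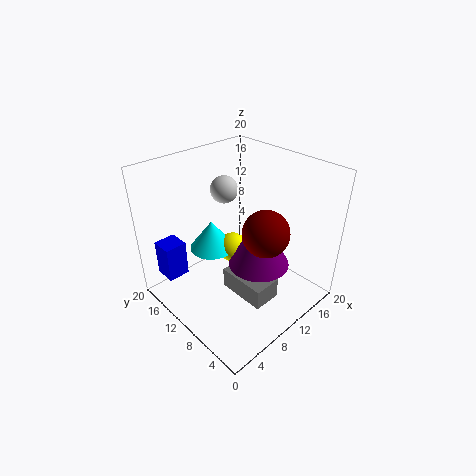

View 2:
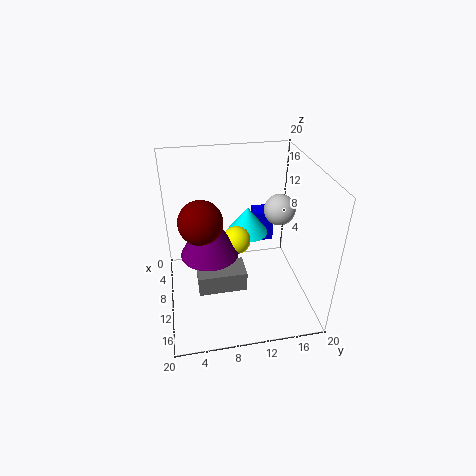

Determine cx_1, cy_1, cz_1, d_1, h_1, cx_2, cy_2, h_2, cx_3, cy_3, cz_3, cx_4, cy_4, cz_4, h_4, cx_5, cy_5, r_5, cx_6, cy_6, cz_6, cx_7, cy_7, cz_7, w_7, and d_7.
cx_1 = 8; cy_1 = 4; cz_1 = 2; d_1 = 7; h_1 = 3; cx_2 = 7; cy_2 = 12; h_2 = 4; cx_3 = 10; cy_3 = 5; cz_3 = 13; cx_4 = 10; cy_4 = 6; cz_4 = 8; h_4 = 7; cx_5 = 9; cy_5 = 10; r_5 = 2; cx_6 = 12; cy_6 = 15; cz_6 = 15; cx_7 = 1; cy_7 = 14; cz_7 = 5; w_7 = 3; d_7 = 3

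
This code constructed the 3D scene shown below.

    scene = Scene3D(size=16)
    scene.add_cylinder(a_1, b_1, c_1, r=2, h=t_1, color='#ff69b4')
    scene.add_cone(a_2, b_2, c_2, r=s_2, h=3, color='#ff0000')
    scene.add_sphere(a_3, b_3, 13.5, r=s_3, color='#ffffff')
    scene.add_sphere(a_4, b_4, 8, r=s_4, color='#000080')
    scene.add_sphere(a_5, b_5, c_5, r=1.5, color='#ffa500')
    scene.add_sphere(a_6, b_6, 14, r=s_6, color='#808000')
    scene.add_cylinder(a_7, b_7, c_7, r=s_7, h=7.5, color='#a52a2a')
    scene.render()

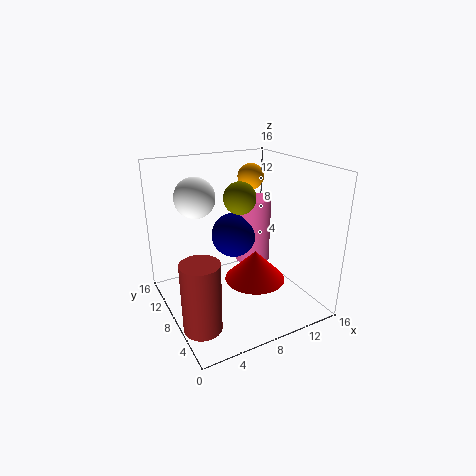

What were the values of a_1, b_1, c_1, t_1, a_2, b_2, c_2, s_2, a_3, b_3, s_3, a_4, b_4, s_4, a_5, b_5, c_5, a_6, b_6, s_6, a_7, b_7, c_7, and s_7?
a_1 = 10.5
b_1 = 9
c_1 = 4.5
t_1 = 7.5
a_2 = 7.5
b_2 = 3.5
c_2 = 5.5
s_2 = 3
a_3 = 3
b_3 = 7.5
s_3 = 2
a_4 = 8
b_4 = 9
s_4 = 2.5
a_5 = 11
b_5 = 10.5
c_5 = 14
a_6 = 6
b_6 = 4
s_6 = 1.5
a_7 = 2
b_7 = 4.5
c_7 = 0.5
s_7 = 2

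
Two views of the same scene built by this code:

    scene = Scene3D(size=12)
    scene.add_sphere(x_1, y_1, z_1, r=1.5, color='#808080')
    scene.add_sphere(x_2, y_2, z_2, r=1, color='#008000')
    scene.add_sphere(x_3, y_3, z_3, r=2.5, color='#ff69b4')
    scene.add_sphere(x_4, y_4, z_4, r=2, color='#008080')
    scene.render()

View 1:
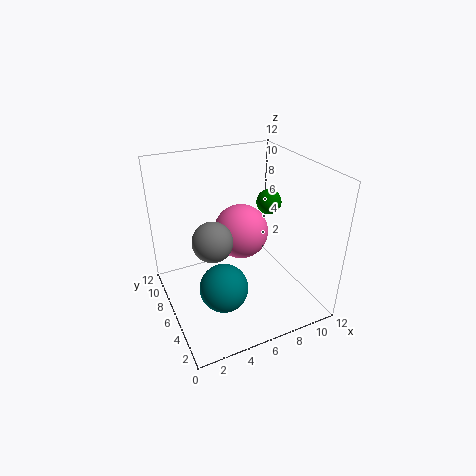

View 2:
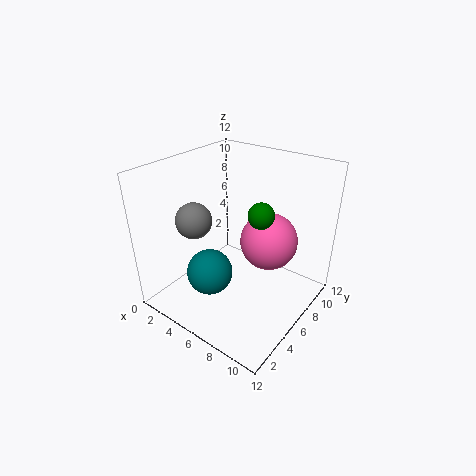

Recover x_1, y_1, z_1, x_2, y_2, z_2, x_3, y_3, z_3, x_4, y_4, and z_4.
x_1 = 3; y_1 = 4; z_1 = 7.5; x_2 = 8.5; y_2 = 5.5; z_2 = 9; x_3 = 7.5; y_3 = 8.5; z_3 = 5; x_4 = 4; y_4 = 4.5; z_4 = 2.5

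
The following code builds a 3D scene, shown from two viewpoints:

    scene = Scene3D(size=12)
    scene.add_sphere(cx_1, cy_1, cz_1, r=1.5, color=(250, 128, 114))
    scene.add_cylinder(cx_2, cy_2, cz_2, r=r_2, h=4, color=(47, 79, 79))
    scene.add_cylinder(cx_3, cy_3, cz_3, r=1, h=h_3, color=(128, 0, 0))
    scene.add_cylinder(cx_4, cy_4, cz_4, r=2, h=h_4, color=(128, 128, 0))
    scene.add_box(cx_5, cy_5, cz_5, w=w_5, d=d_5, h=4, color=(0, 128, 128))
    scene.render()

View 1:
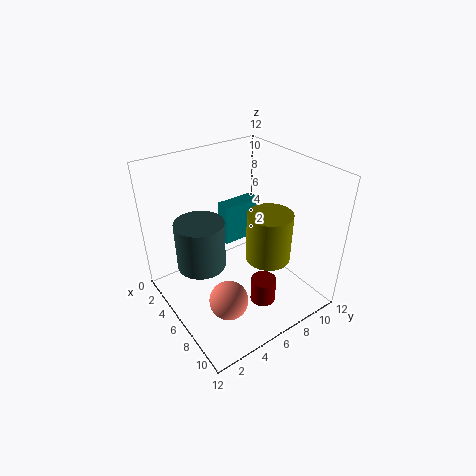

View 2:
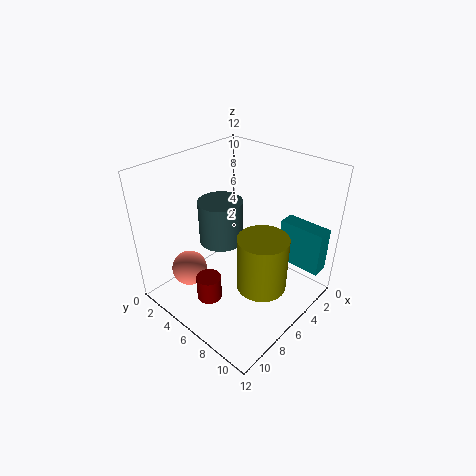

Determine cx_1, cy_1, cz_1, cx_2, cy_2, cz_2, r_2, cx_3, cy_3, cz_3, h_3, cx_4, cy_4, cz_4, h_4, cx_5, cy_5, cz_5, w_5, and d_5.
cx_1 = 9
cy_1 = 3
cz_1 = 3
cx_2 = 5
cy_2 = 3
cz_2 = 4
r_2 = 2
cx_3 = 9.5
cy_3 = 6
cz_3 = 2
h_3 = 2
cx_4 = 6.5
cy_4 = 9
cz_4 = 3
h_4 = 4.5
cx_5 = 0.5
cy_5 = 7.5
cz_5 = 2.5
w_5 = 1.5
d_5 = 4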